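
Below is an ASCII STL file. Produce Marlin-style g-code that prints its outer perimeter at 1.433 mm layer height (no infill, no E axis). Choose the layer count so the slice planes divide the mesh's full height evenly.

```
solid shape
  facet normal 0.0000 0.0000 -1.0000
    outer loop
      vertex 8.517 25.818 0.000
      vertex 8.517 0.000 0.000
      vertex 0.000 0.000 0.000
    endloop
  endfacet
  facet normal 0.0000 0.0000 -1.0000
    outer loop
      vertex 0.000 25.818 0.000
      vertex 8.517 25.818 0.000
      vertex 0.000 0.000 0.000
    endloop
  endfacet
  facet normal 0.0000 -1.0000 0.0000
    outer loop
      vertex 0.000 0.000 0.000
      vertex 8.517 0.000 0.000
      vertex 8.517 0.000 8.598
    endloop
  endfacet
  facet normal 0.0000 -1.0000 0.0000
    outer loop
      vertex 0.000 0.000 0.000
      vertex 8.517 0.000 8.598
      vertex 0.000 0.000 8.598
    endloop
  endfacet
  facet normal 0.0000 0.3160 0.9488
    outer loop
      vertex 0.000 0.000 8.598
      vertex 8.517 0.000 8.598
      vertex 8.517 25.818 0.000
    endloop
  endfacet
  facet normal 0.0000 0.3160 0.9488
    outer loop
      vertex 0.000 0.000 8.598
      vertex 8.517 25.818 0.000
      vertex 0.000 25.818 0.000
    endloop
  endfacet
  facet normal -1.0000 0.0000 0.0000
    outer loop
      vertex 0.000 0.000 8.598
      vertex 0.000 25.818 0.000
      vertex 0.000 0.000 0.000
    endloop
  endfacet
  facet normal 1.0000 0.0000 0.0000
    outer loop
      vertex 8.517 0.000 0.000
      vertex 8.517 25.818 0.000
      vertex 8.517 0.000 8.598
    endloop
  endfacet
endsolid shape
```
; perimeter-only toolpath
G21 ; units = mm
G90 ; absolute positioning
G28 ; home
; layer 1
G0 Z1.433
G0 X0.000 Y0.000
G1 X8.517 Y0.000
G1 X8.517 Y21.515
G1 X0.000 Y21.515
G1 X0.000 Y0.000
; layer 2
G0 Z2.866
G0 X0.000 Y0.000
G1 X8.517 Y0.000
G1 X8.517 Y17.212
G1 X0.000 Y17.212
G1 X0.000 Y0.000
; layer 3
G0 Z4.299
G0 X0.000 Y0.000
G1 X8.517 Y0.000
G1 X8.517 Y12.909
G1 X0.000 Y12.909
G1 X0.000 Y0.000
; layer 4
G0 Z5.732
G0 X0.000 Y0.000
G1 X8.517 Y0.000
G1 X8.517 Y8.606
G1 X0.000 Y8.606
G1 X0.000 Y0.000
; layer 5
G0 Z7.165
G0 X0.000 Y0.000
G1 X8.517 Y0.000
G1 X8.517 Y4.303
G1 X0.000 Y4.303
G1 X0.000 Y0.000
M2 ; end

The solid is a wedge (ramp): 8.52 × 25.8 mm base, rising to 8.6 mm along the y=0 edge and sloping linearly to z=0 at y=25.8. Slicing at Δz = 1.433 mm — 6 equal slices spanning the solid's height, so layer i sits at z = i·h/6 — gives 5 non-empty perimeters. Each is a 4-segment closed polygon; G0 lifts to the layer z and rapids to the start vertex, then G1 traces the edges. The cross-section shrinks linearly with z (the slice at the apex is degenerate and omitted).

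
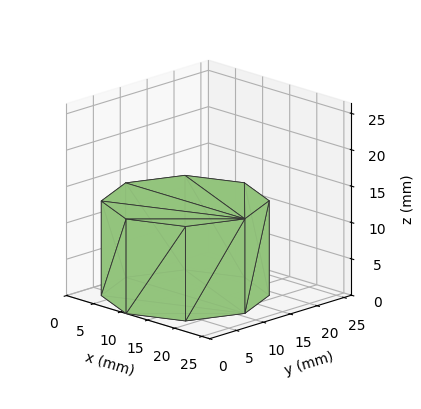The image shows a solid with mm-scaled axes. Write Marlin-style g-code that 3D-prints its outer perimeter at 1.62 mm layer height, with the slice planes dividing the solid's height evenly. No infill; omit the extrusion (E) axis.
Reading the render: the shape is a regular 8-sided prism (a cylinder approximated with 8 flat sides), circumscribed radius ≈ 11 mm, height ≈ 13 mm (dimensions read to the nearest mm from the axis ticks). For the g-code, the solid's height is divided into equal slices at the stated Δz and each level perimeter traced with G1 moves after a G0 lift.

; perimeter-only toolpath
G21 ; units = mm
G90 ; absolute positioning
G28 ; home
; layer 1
G0 Z1.62
G0 X22.00 Y11.00
G1 X18.78 Y18.78
G1 X11.00 Y22.00
G1 X3.22 Y18.78
G1 X0.00 Y11.00
G1 X3.22 Y3.22
G1 X11.00 Y0.00
G1 X18.78 Y3.22
G1 X22.00 Y11.00
; layer 2
G0 Z3.25
G0 X22.00 Y11.00
G1 X18.78 Y18.78
G1 X11.00 Y22.00
G1 X3.22 Y18.78
G1 X0.00 Y11.00
G1 X3.22 Y3.22
G1 X11.00 Y0.00
G1 X18.78 Y3.22
G1 X22.00 Y11.00
; layer 3
G0 Z4.88
G0 X22.00 Y11.00
G1 X18.78 Y18.78
G1 X11.00 Y22.00
G1 X3.22 Y18.78
G1 X0.00 Y11.00
G1 X3.22 Y3.22
G1 X11.00 Y0.00
G1 X18.78 Y3.22
G1 X22.00 Y11.00
; layer 4
G0 Z6.50
G0 X22.00 Y11.00
G1 X18.78 Y18.78
G1 X11.00 Y22.00
G1 X3.22 Y18.78
G1 X0.00 Y11.00
G1 X3.22 Y3.22
G1 X11.00 Y0.00
G1 X18.78 Y3.22
G1 X22.00 Y11.00
; layer 5
G0 Z8.12
G0 X22.00 Y11.00
G1 X18.78 Y18.78
G1 X11.00 Y22.00
G1 X3.22 Y18.78
G1 X0.00 Y11.00
G1 X3.22 Y3.22
G1 X11.00 Y0.00
G1 X18.78 Y3.22
G1 X22.00 Y11.00
; layer 6
G0 Z9.75
G0 X22.00 Y11.00
G1 X18.78 Y18.78
G1 X11.00 Y22.00
G1 X3.22 Y18.78
G1 X0.00 Y11.00
G1 X3.22 Y3.22
G1 X11.00 Y0.00
G1 X18.78 Y3.22
G1 X22.00 Y11.00
; layer 7
G0 Z11.38
G0 X22.00 Y11.00
G1 X18.78 Y18.78
G1 X11.00 Y22.00
G1 X3.22 Y18.78
G1 X0.00 Y11.00
G1 X3.22 Y3.22
G1 X11.00 Y0.00
G1 X18.78 Y3.22
G1 X22.00 Y11.00
; layer 8
G0 Z13.00
G0 X22.00 Y11.00
G1 X18.78 Y18.78
G1 X11.00 Y22.00
G1 X3.22 Y18.78
G1 X0.00 Y11.00
G1 X3.22 Y3.22
G1 X11.00 Y0.00
G1 X18.78 Y3.22
G1 X22.00 Y11.00
M2 ; end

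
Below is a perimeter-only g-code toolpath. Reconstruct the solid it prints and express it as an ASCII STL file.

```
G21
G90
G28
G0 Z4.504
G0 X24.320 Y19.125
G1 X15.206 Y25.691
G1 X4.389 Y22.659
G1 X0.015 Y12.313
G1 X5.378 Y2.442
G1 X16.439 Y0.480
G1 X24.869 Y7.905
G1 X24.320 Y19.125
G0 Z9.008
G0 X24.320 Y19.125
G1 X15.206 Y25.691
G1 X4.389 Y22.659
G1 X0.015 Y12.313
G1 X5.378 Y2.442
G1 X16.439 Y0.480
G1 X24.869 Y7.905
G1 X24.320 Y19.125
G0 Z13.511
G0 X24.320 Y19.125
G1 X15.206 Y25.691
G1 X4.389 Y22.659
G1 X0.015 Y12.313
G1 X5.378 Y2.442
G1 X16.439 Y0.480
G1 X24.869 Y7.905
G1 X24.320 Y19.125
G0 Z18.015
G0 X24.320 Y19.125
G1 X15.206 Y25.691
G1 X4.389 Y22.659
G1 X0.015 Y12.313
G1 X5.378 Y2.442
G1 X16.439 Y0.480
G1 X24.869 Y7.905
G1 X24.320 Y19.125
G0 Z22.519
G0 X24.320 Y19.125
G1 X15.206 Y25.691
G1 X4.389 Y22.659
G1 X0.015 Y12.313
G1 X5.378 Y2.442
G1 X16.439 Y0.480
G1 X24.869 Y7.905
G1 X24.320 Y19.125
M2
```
solid part
  facet normal 0.0000 0.0000 -1.0000
    outer loop
      vertex 4.389 22.659 0.000
      vertex 15.206 25.691 0.000
      vertex 24.320 19.125 0.000
    endloop
  endfacet
  facet normal 0.0000 0.0000 -1.0000
    outer loop
      vertex 0.015 12.313 0.000
      vertex 4.389 22.659 0.000
      vertex 24.320 19.125 0.000
    endloop
  endfacet
  facet normal 0.0000 0.0000 -1.0000
    outer loop
      vertex 5.378 2.442 0.000
      vertex 0.015 12.313 0.000
      vertex 24.320 19.125 0.000
    endloop
  endfacet
  facet normal 0.0000 0.0000 -1.0000
    outer loop
      vertex 16.439 0.480 0.000
      vertex 5.378 2.442 0.000
      vertex 24.320 19.125 0.000
    endloop
  endfacet
  facet normal 0.0000 0.0000 -1.0000
    outer loop
      vertex 24.869 7.905 0.000
      vertex 16.439 0.480 0.000
      vertex 24.320 19.125 0.000
    endloop
  endfacet
  facet normal 0.0000 0.0000 1.0000
    outer loop
      vertex 24.320 19.125 22.519
      vertex 15.206 25.691 22.519
      vertex 4.389 22.659 22.519
    endloop
  endfacet
  facet normal 0.0000 0.0000 1.0000
    outer loop
      vertex 24.320 19.125 22.519
      vertex 4.389 22.659 22.519
      vertex 0.015 12.313 22.519
    endloop
  endfacet
  facet normal 0.0000 0.0000 1.0000
    outer loop
      vertex 24.320 19.125 22.519
      vertex 0.015 12.313 22.519
      vertex 5.378 2.442 22.519
    endloop
  endfacet
  facet normal 0.0000 0.0000 1.0000
    outer loop
      vertex 24.320 19.125 22.519
      vertex 5.378 2.442 22.519
      vertex 16.439 0.480 22.519
    endloop
  endfacet
  facet normal 0.0000 0.0000 1.0000
    outer loop
      vertex 24.320 19.125 22.519
      vertex 16.439 0.480 22.519
      vertex 24.869 7.905 22.519
    endloop
  endfacet
  facet normal 0.5845 0.8114 0.0000
    outer loop
      vertex 24.320 19.125 0.000
      vertex 15.206 25.691 0.000
      vertex 15.206 25.691 22.519
    endloop
  endfacet
  facet normal 0.5845 0.8114 0.0000
    outer loop
      vertex 24.320 19.125 0.000
      vertex 15.206 25.691 22.519
      vertex 24.320 19.125 22.519
    endloop
  endfacet
  facet normal -0.2699 0.9629 0.0000
    outer loop
      vertex 15.206 25.691 0.000
      vertex 4.389 22.659 0.000
      vertex 4.389 22.659 22.519
    endloop
  endfacet
  facet normal -0.2699 0.9629 0.0000
    outer loop
      vertex 15.206 25.691 0.000
      vertex 4.389 22.659 22.519
      vertex 15.206 25.691 22.519
    endloop
  endfacet
  facet normal -0.9211 0.3894 0.0000
    outer loop
      vertex 4.389 22.659 0.000
      vertex 0.015 12.313 0.000
      vertex 0.015 12.313 22.519
    endloop
  endfacet
  facet normal -0.9211 0.3894 0.0000
    outer loop
      vertex 4.389 22.659 0.000
      vertex 0.015 12.313 22.519
      vertex 4.389 22.659 22.519
    endloop
  endfacet
  facet normal -0.8787 -0.4774 0.0000
    outer loop
      vertex 0.015 12.313 0.000
      vertex 5.378 2.442 0.000
      vertex 5.378 2.442 22.519
    endloop
  endfacet
  facet normal -0.8787 -0.4774 0.0000
    outer loop
      vertex 0.015 12.313 0.000
      vertex 5.378 2.442 22.519
      vertex 0.015 12.313 22.519
    endloop
  endfacet
  facet normal -0.1747 -0.9846 0.0000
    outer loop
      vertex 5.378 2.442 0.000
      vertex 16.439 0.480 0.000
      vertex 16.439 0.480 22.519
    endloop
  endfacet
  facet normal -0.1747 -0.9846 0.0000
    outer loop
      vertex 5.378 2.442 0.000
      vertex 16.439 0.480 22.519
      vertex 5.378 2.442 22.519
    endloop
  endfacet
  facet normal 0.6610 -0.7504 0.0000
    outer loop
      vertex 16.439 0.480 0.000
      vertex 24.869 7.905 0.000
      vertex 24.869 7.905 22.519
    endloop
  endfacet
  facet normal 0.6610 -0.7504 0.0000
    outer loop
      vertex 16.439 0.480 0.000
      vertex 24.869 7.905 22.519
      vertex 16.439 0.480 22.519
    endloop
  endfacet
  facet normal 0.9988 0.0489 0.0000
    outer loop
      vertex 24.869 7.905 0.000
      vertex 24.320 19.125 0.000
      vertex 24.320 19.125 22.519
    endloop
  endfacet
  facet normal 0.9988 0.0489 0.0000
    outer loop
      vertex 24.869 7.905 0.000
      vertex 24.320 19.125 22.519
      vertex 24.869 7.905 22.519
    endloop
  endfacet
endsolid part

The G0 Z moves step by Δz≈4.504 mm. Every layer's G1 loop is the same polygon, so the solid is a straight extrusion of it from z=0 to z≈22.5. Closing with flat bottom and top caps and triangulating gives 24 facets — a regular 7-sided prism (a cylinder approximated with 7 flat sides), circumscribed radius ≈ 12.9 mm, height ≈ 22.5 mm.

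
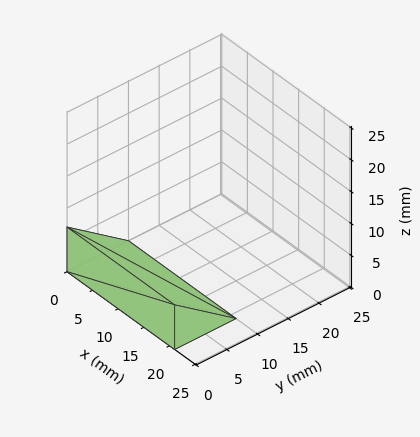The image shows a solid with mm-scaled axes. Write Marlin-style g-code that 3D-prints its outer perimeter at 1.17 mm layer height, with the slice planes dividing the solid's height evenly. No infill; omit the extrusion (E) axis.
Reading the render: the shape is a wedge (ramp): 21 × 10 mm base, rising to 7 mm along the y=0 edge and sloping linearly to z=0 at y=10 (dimensions read to the nearest mm from the axis ticks). For the g-code, the solid's height is divided into equal slices at the stated Δz and each level perimeter traced with G1 moves after a G0 lift.

; perimeter-only toolpath
G21 ; units = mm
G90 ; absolute positioning
G28 ; home
; layer 1
G0 Z1.17
G0 X0.00 Y0.00
G1 X21.00 Y0.00
G1 X21.00 Y8.33
G1 X0.00 Y8.33
G1 X0.00 Y0.00
; layer 2
G0 Z2.33
G0 X0.00 Y0.00
G1 X21.00 Y0.00
G1 X21.00 Y6.67
G1 X0.00 Y6.67
G1 X0.00 Y0.00
; layer 3
G0 Z3.50
G0 X0.00 Y0.00
G1 X21.00 Y0.00
G1 X21.00 Y5.00
G1 X0.00 Y5.00
G1 X0.00 Y0.00
; layer 4
G0 Z4.67
G0 X0.00 Y0.00
G1 X21.00 Y0.00
G1 X21.00 Y3.33
G1 X0.00 Y3.33
G1 X0.00 Y0.00
; layer 5
G0 Z5.83
G0 X0.00 Y0.00
G1 X21.00 Y0.00
G1 X21.00 Y1.67
G1 X0.00 Y1.67
G1 X0.00 Y0.00
M2 ; end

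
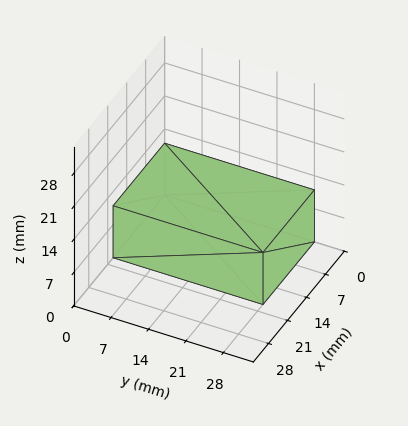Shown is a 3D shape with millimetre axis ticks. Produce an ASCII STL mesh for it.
Reading the render: the shape is a rectangular box, roughly 19 × 28 mm footprint and 11 mm tall (dimensions read to the nearest mm from the axis ticks). For the STL, each face is triangulated and given an outward normal.

solid part
  facet normal 0.0000 0.0000 -1.0000
    outer loop
      vertex 19.00 28.00 0.00
      vertex 19.00 0.00 0.00
      vertex 0.00 0.00 0.00
    endloop
  endfacet
  facet normal 0.0000 0.0000 -1.0000
    outer loop
      vertex 0.00 28.00 0.00
      vertex 19.00 28.00 0.00
      vertex 0.00 0.00 0.00
    endloop
  endfacet
  facet normal 0.0000 0.0000 1.0000
    outer loop
      vertex 0.00 0.00 11.00
      vertex 19.00 0.00 11.00
      vertex 19.00 28.00 11.00
    endloop
  endfacet
  facet normal 0.0000 0.0000 1.0000
    outer loop
      vertex 0.00 0.00 11.00
      vertex 19.00 28.00 11.00
      vertex 0.00 28.00 11.00
    endloop
  endfacet
  facet normal 0.0000 -1.0000 0.0000
    outer loop
      vertex 0.00 0.00 0.00
      vertex 19.00 0.00 0.00
      vertex 19.00 0.00 11.00
    endloop
  endfacet
  facet normal 0.0000 -1.0000 0.0000
    outer loop
      vertex 0.00 0.00 0.00
      vertex 19.00 0.00 11.00
      vertex 0.00 0.00 11.00
    endloop
  endfacet
  facet normal 0.0000 1.0000 0.0000
    outer loop
      vertex 19.00 28.00 11.00
      vertex 19.00 28.00 0.00
      vertex 0.00 28.00 0.00
    endloop
  endfacet
  facet normal 0.0000 1.0000 0.0000
    outer loop
      vertex 0.00 28.00 11.00
      vertex 19.00 28.00 11.00
      vertex 0.00 28.00 0.00
    endloop
  endfacet
  facet normal -1.0000 0.0000 0.0000
    outer loop
      vertex 0.00 28.00 11.00
      vertex 0.00 28.00 0.00
      vertex 0.00 0.00 0.00
    endloop
  endfacet
  facet normal -1.0000 0.0000 0.0000
    outer loop
      vertex 0.00 0.00 11.00
      vertex 0.00 28.00 11.00
      vertex 0.00 0.00 0.00
    endloop
  endfacet
  facet normal 1.0000 0.0000 0.0000
    outer loop
      vertex 19.00 0.00 0.00
      vertex 19.00 28.00 0.00
      vertex 19.00 28.00 11.00
    endloop
  endfacet
  facet normal 1.0000 0.0000 0.0000
    outer loop
      vertex 19.00 0.00 0.00
      vertex 19.00 28.00 11.00
      vertex 19.00 0.00 11.00
    endloop
  endfacet
endsolid part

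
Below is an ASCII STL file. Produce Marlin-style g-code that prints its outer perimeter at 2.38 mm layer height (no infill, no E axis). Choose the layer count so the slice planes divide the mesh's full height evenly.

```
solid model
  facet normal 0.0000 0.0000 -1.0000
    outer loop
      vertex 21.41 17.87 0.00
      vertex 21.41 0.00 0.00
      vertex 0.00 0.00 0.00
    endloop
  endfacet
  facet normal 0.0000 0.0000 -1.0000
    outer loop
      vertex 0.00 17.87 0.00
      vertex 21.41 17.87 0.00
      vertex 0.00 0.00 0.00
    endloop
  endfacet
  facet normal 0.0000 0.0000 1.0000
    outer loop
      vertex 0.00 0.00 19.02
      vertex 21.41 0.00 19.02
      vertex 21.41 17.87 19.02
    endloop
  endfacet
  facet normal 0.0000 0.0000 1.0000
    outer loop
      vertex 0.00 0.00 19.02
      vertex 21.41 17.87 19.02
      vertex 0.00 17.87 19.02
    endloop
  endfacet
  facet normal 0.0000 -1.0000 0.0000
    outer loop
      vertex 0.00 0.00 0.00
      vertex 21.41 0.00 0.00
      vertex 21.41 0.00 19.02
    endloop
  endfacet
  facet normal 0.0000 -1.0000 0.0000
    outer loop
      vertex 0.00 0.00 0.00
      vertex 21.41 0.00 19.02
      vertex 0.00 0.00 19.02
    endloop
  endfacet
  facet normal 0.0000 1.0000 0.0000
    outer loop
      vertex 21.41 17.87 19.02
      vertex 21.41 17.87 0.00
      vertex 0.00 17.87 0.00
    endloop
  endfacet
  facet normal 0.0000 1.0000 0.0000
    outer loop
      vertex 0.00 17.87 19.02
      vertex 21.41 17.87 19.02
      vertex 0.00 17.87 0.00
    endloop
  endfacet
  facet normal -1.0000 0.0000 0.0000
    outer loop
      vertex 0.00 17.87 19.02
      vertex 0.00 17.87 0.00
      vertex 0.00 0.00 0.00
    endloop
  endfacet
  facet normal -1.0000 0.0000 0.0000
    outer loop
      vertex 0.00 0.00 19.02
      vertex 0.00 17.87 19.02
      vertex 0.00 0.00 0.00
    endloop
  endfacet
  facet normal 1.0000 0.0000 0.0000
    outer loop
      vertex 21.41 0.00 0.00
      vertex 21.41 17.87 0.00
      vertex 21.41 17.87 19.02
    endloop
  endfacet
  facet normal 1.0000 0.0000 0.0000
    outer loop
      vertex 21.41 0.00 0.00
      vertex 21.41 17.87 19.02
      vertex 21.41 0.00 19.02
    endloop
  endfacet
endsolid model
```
; perimeter-only toolpath
G21 ; units = mm
G90 ; absolute positioning
G28 ; home
; layer 1
G0 Z2.38
G0 X0.00 Y0.00
G1 X21.41 Y0.00
G1 X21.41 Y17.87
G1 X0.00 Y17.87
G1 X0.00 Y0.00
; layer 2
G0 Z4.75
G0 X0.00 Y0.00
G1 X21.41 Y0.00
G1 X21.41 Y17.87
G1 X0.00 Y17.87
G1 X0.00 Y0.00
; layer 3
G0 Z7.13
G0 X0.00 Y0.00
G1 X21.41 Y0.00
G1 X21.41 Y17.87
G1 X0.00 Y17.87
G1 X0.00 Y0.00
; layer 4
G0 Z9.51
G0 X0.00 Y0.00
G1 X21.41 Y0.00
G1 X21.41 Y17.87
G1 X0.00 Y17.87
G1 X0.00 Y0.00
; layer 5
G0 Z11.89
G0 X0.00 Y0.00
G1 X21.41 Y0.00
G1 X21.41 Y17.87
G1 X0.00 Y17.87
G1 X0.00 Y0.00
; layer 6
G0 Z14.27
G0 X0.00 Y0.00
G1 X21.41 Y0.00
G1 X21.41 Y17.87
G1 X0.00 Y17.87
G1 X0.00 Y0.00
; layer 7
G0 Z16.64
G0 X0.00 Y0.00
G1 X21.41 Y0.00
G1 X21.41 Y17.87
G1 X0.00 Y17.87
G1 X0.00 Y0.00
; layer 8
G0 Z19.02
G0 X0.00 Y0.00
G1 X21.41 Y0.00
G1 X21.41 Y17.87
G1 X0.00 Y17.87
G1 X0.00 Y0.00
M2 ; end

The solid is a rectangular box, roughly 21.4 × 17.9 mm footprint and 19 mm tall. Slicing at Δz = 2.38 mm — 8 equal slices spanning the solid's height, so layer i sits at z = i·h/8 — gives 8 non-empty perimeters. Each is a 4-segment closed polygon; G0 lifts to the layer z and rapids to the start vertex, then G1 traces the edges.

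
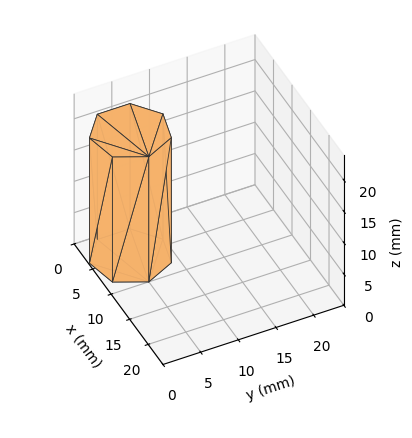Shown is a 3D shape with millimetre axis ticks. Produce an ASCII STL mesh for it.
Reading the render: the shape is a regular 7-sided prism (a cylinder approximated with 7 flat sides), circumscribed radius ≈ 5 mm, height ≈ 20 mm (dimensions read to the nearest mm from the axis ticks). For the STL, each face is triangulated and given an outward normal.

solid part
  facet normal 0.0000 0.0000 -1.0000
    outer loop
      vertex 3.887 9.875 0.000
      vertex 8.117 8.909 0.000
      vertex 10.000 5.000 0.000
    endloop
  endfacet
  facet normal 0.0000 0.0000 -1.0000
    outer loop
      vertex 0.495 7.169 0.000
      vertex 3.887 9.875 0.000
      vertex 10.000 5.000 0.000
    endloop
  endfacet
  facet normal 0.0000 0.0000 -1.0000
    outer loop
      vertex 0.495 2.831 0.000
      vertex 0.495 7.169 0.000
      vertex 10.000 5.000 0.000
    endloop
  endfacet
  facet normal 0.0000 0.0000 -1.0000
    outer loop
      vertex 3.887 0.125 0.000
      vertex 0.495 2.831 0.000
      vertex 10.000 5.000 0.000
    endloop
  endfacet
  facet normal 0.0000 0.0000 -1.0000
    outer loop
      vertex 8.117 1.091 0.000
      vertex 3.887 0.125 0.000
      vertex 10.000 5.000 0.000
    endloop
  endfacet
  facet normal 0.0000 0.0000 1.0000
    outer loop
      vertex 10.000 5.000 20.000
      vertex 8.117 8.909 20.000
      vertex 3.887 9.875 20.000
    endloop
  endfacet
  facet normal 0.0000 0.0000 1.0000
    outer loop
      vertex 10.000 5.000 20.000
      vertex 3.887 9.875 20.000
      vertex 0.495 7.169 20.000
    endloop
  endfacet
  facet normal 0.0000 0.0000 1.0000
    outer loop
      vertex 10.000 5.000 20.000
      vertex 0.495 7.169 20.000
      vertex 0.495 2.831 20.000
    endloop
  endfacet
  facet normal 0.0000 0.0000 1.0000
    outer loop
      vertex 10.000 5.000 20.000
      vertex 0.495 2.831 20.000
      vertex 3.887 0.125 20.000
    endloop
  endfacet
  facet normal 0.0000 0.0000 1.0000
    outer loop
      vertex 10.000 5.000 20.000
      vertex 3.887 0.125 20.000
      vertex 8.117 1.091 20.000
    endloop
  endfacet
  facet normal 0.9009 0.4340 0.0000
    outer loop
      vertex 10.000 5.000 0.000
      vertex 8.117 8.909 0.000
      vertex 8.117 8.909 20.000
    endloop
  endfacet
  facet normal 0.9009 0.4340 0.0000
    outer loop
      vertex 10.000 5.000 0.000
      vertex 8.117 8.909 20.000
      vertex 10.000 5.000 20.000
    endloop
  endfacet
  facet normal 0.2226 0.9749 0.0000
    outer loop
      vertex 8.117 8.909 0.000
      vertex 3.887 9.875 0.000
      vertex 3.887 9.875 20.000
    endloop
  endfacet
  facet normal 0.2226 0.9749 0.0000
    outer loop
      vertex 8.117 8.909 0.000
      vertex 3.887 9.875 20.000
      vertex 8.117 8.909 20.000
    endloop
  endfacet
  facet normal -0.6236 0.7817 0.0000
    outer loop
      vertex 3.887 9.875 0.000
      vertex 0.495 7.169 0.000
      vertex 0.495 7.169 20.000
    endloop
  endfacet
  facet normal -0.6236 0.7817 0.0000
    outer loop
      vertex 3.887 9.875 0.000
      vertex 0.495 7.169 20.000
      vertex 3.887 9.875 20.000
    endloop
  endfacet
  facet normal -1.0000 0.0000 0.0000
    outer loop
      vertex 0.495 7.169 0.000
      vertex 0.495 2.831 0.000
      vertex 0.495 2.831 20.000
    endloop
  endfacet
  facet normal -1.0000 0.0000 0.0000
    outer loop
      vertex 0.495 7.169 0.000
      vertex 0.495 2.831 20.000
      vertex 0.495 7.169 20.000
    endloop
  endfacet
  facet normal -0.6236 -0.7817 0.0000
    outer loop
      vertex 0.495 2.831 0.000
      vertex 3.887 0.125 0.000
      vertex 3.887 0.125 20.000
    endloop
  endfacet
  facet normal -0.6236 -0.7817 0.0000
    outer loop
      vertex 0.495 2.831 0.000
      vertex 3.887 0.125 20.000
      vertex 0.495 2.831 20.000
    endloop
  endfacet
  facet normal 0.2226 -0.9749 0.0000
    outer loop
      vertex 3.887 0.125 0.000
      vertex 8.117 1.091 0.000
      vertex 8.117 1.091 20.000
    endloop
  endfacet
  facet normal 0.2226 -0.9749 0.0000
    outer loop
      vertex 3.887 0.125 0.000
      vertex 8.117 1.091 20.000
      vertex 3.887 0.125 20.000
    endloop
  endfacet
  facet normal 0.9009 -0.4340 0.0000
    outer loop
      vertex 8.117 1.091 0.000
      vertex 10.000 5.000 0.000
      vertex 10.000 5.000 20.000
    endloop
  endfacet
  facet normal 0.9009 -0.4340 0.0000
    outer loop
      vertex 8.117 1.091 0.000
      vertex 10.000 5.000 20.000
      vertex 8.117 1.091 20.000
    endloop
  endfacet
endsolid part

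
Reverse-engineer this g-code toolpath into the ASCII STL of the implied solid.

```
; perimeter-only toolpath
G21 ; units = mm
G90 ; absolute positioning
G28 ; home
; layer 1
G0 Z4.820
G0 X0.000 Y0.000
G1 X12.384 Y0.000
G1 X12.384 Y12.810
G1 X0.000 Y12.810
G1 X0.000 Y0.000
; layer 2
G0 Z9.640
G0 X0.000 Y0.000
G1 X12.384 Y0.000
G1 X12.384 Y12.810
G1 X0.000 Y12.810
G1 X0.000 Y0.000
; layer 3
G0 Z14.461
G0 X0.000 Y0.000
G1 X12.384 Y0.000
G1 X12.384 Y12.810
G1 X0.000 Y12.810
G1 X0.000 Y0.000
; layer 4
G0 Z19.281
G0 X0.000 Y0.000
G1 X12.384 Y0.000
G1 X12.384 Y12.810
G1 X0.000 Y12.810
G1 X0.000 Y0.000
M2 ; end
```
solid part
  facet normal 0.0000 0.0000 -1.0000
    outer loop
      vertex 12.384 12.810 0.000
      vertex 12.384 0.000 0.000
      vertex 0.000 0.000 0.000
    endloop
  endfacet
  facet normal 0.0000 0.0000 -1.0000
    outer loop
      vertex 0.000 12.810 0.000
      vertex 12.384 12.810 0.000
      vertex 0.000 0.000 0.000
    endloop
  endfacet
  facet normal 0.0000 0.0000 1.0000
    outer loop
      vertex 0.000 0.000 19.281
      vertex 12.384 0.000 19.281
      vertex 12.384 12.810 19.281
    endloop
  endfacet
  facet normal 0.0000 0.0000 1.0000
    outer loop
      vertex 0.000 0.000 19.281
      vertex 12.384 12.810 19.281
      vertex 0.000 12.810 19.281
    endloop
  endfacet
  facet normal 0.0000 -1.0000 0.0000
    outer loop
      vertex 0.000 0.000 0.000
      vertex 12.384 0.000 0.000
      vertex 12.384 0.000 19.281
    endloop
  endfacet
  facet normal 0.0000 -1.0000 0.0000
    outer loop
      vertex 0.000 0.000 0.000
      vertex 12.384 0.000 19.281
      vertex 0.000 0.000 19.281
    endloop
  endfacet
  facet normal 0.0000 1.0000 0.0000
    outer loop
      vertex 12.384 12.810 19.281
      vertex 12.384 12.810 0.000
      vertex 0.000 12.810 0.000
    endloop
  endfacet
  facet normal 0.0000 1.0000 0.0000
    outer loop
      vertex 0.000 12.810 19.281
      vertex 12.384 12.810 19.281
      vertex 0.000 12.810 0.000
    endloop
  endfacet
  facet normal -1.0000 0.0000 0.0000
    outer loop
      vertex 0.000 12.810 19.281
      vertex 0.000 12.810 0.000
      vertex 0.000 0.000 0.000
    endloop
  endfacet
  facet normal -1.0000 0.0000 0.0000
    outer loop
      vertex 0.000 0.000 19.281
      vertex 0.000 12.810 19.281
      vertex 0.000 0.000 0.000
    endloop
  endfacet
  facet normal 1.0000 0.0000 0.0000
    outer loop
      vertex 12.384 0.000 0.000
      vertex 12.384 12.810 0.000
      vertex 12.384 12.810 19.281
    endloop
  endfacet
  facet normal 1.0000 0.0000 0.0000
    outer loop
      vertex 12.384 0.000 0.000
      vertex 12.384 12.810 19.281
      vertex 12.384 0.000 19.281
    endloop
  endfacet
endsolid part

The G0 Z moves step by Δz≈4.820 mm. Every layer's G1 loop is the same polygon, so the solid is a straight extrusion of it from z=0 to z≈19.3. Closing with flat bottom and top caps and triangulating gives 12 facets — a rectangular box, roughly 12.4 × 12.8 mm footprint and 19.3 mm tall.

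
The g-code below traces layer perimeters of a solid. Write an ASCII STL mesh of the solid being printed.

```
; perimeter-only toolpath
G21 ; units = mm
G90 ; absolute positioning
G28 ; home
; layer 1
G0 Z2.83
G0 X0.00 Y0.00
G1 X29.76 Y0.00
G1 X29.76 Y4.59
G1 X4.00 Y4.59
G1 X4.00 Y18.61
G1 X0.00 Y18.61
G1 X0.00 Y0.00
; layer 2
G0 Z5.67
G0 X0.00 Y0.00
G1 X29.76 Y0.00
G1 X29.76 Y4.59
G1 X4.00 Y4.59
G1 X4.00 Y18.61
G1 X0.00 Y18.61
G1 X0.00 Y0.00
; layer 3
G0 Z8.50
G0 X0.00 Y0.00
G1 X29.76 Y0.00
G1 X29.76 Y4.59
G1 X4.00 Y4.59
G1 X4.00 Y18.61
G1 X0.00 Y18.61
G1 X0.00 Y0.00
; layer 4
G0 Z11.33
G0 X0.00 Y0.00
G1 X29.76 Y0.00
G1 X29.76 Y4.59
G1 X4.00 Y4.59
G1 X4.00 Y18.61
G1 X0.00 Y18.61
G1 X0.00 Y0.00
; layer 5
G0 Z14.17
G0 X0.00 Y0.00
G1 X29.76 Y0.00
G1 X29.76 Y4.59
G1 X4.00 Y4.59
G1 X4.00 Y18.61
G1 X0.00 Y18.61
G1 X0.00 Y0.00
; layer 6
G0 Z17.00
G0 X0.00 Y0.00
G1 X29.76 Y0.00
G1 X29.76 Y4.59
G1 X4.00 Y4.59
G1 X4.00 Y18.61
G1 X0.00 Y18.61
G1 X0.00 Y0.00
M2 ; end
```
solid part
  facet normal 0.0000 0.0000 -1.0000
    outer loop
      vertex 29.76 4.59 0.00
      vertex 29.76 0.00 0.00
      vertex 0.00 0.00 0.00
    endloop
  endfacet
  facet normal 0.0000 0.0000 -1.0000
    outer loop
      vertex 4.00 4.59 0.00
      vertex 29.76 4.59 0.00
      vertex 0.00 0.00 0.00
    endloop
  endfacet
  facet normal 0.0000 0.0000 -1.0000
    outer loop
      vertex 4.00 18.61 0.00
      vertex 4.00 4.59 0.00
      vertex 0.00 0.00 0.00
    endloop
  endfacet
  facet normal 0.0000 0.0000 -1.0000
    outer loop
      vertex 0.00 18.61 0.00
      vertex 4.00 18.61 0.00
      vertex 0.00 0.00 0.00
    endloop
  endfacet
  facet normal 0.0000 0.0000 1.0000
    outer loop
      vertex 0.00 0.00 17.00
      vertex 29.76 0.00 17.00
      vertex 29.76 4.59 17.00
    endloop
  endfacet
  facet normal 0.0000 0.0000 1.0000
    outer loop
      vertex 0.00 0.00 17.00
      vertex 29.76 4.59 17.00
      vertex 4.00 4.59 17.00
    endloop
  endfacet
  facet normal 0.0000 0.0000 1.0000
    outer loop
      vertex 0.00 0.00 17.00
      vertex 4.00 4.59 17.00
      vertex 4.00 18.61 17.00
    endloop
  endfacet
  facet normal 0.0000 0.0000 1.0000
    outer loop
      vertex 0.00 0.00 17.00
      vertex 4.00 18.61 17.00
      vertex 0.00 18.61 17.00
    endloop
  endfacet
  facet normal 0.0000 -1.0000 0.0000
    outer loop
      vertex 0.00 0.00 0.00
      vertex 29.76 0.00 0.00
      vertex 29.76 0.00 17.00
    endloop
  endfacet
  facet normal 0.0000 -1.0000 0.0000
    outer loop
      vertex 0.00 0.00 0.00
      vertex 29.76 0.00 17.00
      vertex 0.00 0.00 17.00
    endloop
  endfacet
  facet normal 1.0000 0.0000 0.0000
    outer loop
      vertex 29.76 0.00 0.00
      vertex 29.76 4.59 0.00
      vertex 29.76 4.59 17.00
    endloop
  endfacet
  facet normal 1.0000 0.0000 0.0000
    outer loop
      vertex 29.76 0.00 0.00
      vertex 29.76 4.59 17.00
      vertex 29.76 0.00 17.00
    endloop
  endfacet
  facet normal 0.0000 1.0000 0.0000
    outer loop
      vertex 29.76 4.59 0.00
      vertex 4.00 4.59 0.00
      vertex 4.00 4.59 17.00
    endloop
  endfacet
  facet normal 0.0000 1.0000 0.0000
    outer loop
      vertex 29.76 4.59 0.00
      vertex 4.00 4.59 17.00
      vertex 29.76 4.59 17.00
    endloop
  endfacet
  facet normal 1.0000 0.0000 0.0000
    outer loop
      vertex 4.00 4.59 0.00
      vertex 4.00 18.61 0.00
      vertex 4.00 18.61 17.00
    endloop
  endfacet
  facet normal 1.0000 0.0000 0.0000
    outer loop
      vertex 4.00 4.59 0.00
      vertex 4.00 18.61 17.00
      vertex 4.00 4.59 17.00
    endloop
  endfacet
  facet normal 0.0000 1.0000 0.0000
    outer loop
      vertex 4.00 18.61 0.00
      vertex 0.00 18.61 0.00
      vertex 0.00 18.61 17.00
    endloop
  endfacet
  facet normal 0.0000 1.0000 0.0000
    outer loop
      vertex 4.00 18.61 0.00
      vertex 0.00 18.61 17.00
      vertex 4.00 18.61 17.00
    endloop
  endfacet
  facet normal -1.0000 0.0000 0.0000
    outer loop
      vertex 0.00 18.61 0.00
      vertex 0.00 0.00 0.00
      vertex 0.00 0.00 17.00
    endloop
  endfacet
  facet normal -1.0000 0.0000 0.0000
    outer loop
      vertex 0.00 18.61 0.00
      vertex 0.00 0.00 17.00
      vertex 0.00 18.61 17.00
    endloop
  endfacet
endsolid part

The G0 Z moves step by Δz≈2.83 mm. Every layer's G1 loop is the same polygon, so the solid is a straight extrusion of it from z=0 to z≈17. Closing with flat bottom and top caps and triangulating gives 20 facets — an L-shaped prism: outer 29.8 × 18.6 mm, arm thicknesses ≈ 4.59 mm (horizontal) and 4 mm (vertical), extruded 17 mm in z.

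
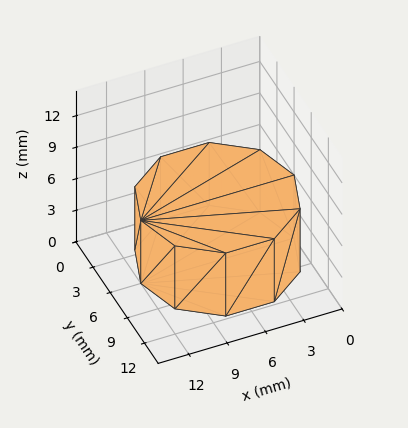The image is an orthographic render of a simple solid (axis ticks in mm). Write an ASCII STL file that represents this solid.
Reading the render: the shape is a regular 10-sided prism (a cylinder approximated with 10 flat sides), circumscribed radius ≈ 6 mm, height ≈ 6 mm (dimensions read to the nearest mm from the axis ticks). For the STL, each face is triangulated and given an outward normal.

solid part
  facet normal 0.0000 0.0000 -1.0000
    outer loop
      vertex 7.9 11.7 0.0
      vertex 10.9 9.5 0.0
      vertex 12.0 6.0 0.0
    endloop
  endfacet
  facet normal 0.0000 0.0000 -1.0000
    outer loop
      vertex 4.1 11.7 0.0
      vertex 7.9 11.7 0.0
      vertex 12.0 6.0 0.0
    endloop
  endfacet
  facet normal 0.0000 0.0000 -1.0000
    outer loop
      vertex 1.1 9.5 0.0
      vertex 4.1 11.7 0.0
      vertex 12.0 6.0 0.0
    endloop
  endfacet
  facet normal 0.0000 0.0000 -1.0000
    outer loop
      vertex 0.0 6.0 0.0
      vertex 1.1 9.5 0.0
      vertex 12.0 6.0 0.0
    endloop
  endfacet
  facet normal 0.0000 0.0000 -1.0000
    outer loop
      vertex 1.1 2.5 0.0
      vertex 0.0 6.0 0.0
      vertex 12.0 6.0 0.0
    endloop
  endfacet
  facet normal 0.0000 0.0000 -1.0000
    outer loop
      vertex 4.1 0.3 0.0
      vertex 1.1 2.5 0.0
      vertex 12.0 6.0 0.0
    endloop
  endfacet
  facet normal 0.0000 0.0000 -1.0000
    outer loop
      vertex 7.9 0.3 0.0
      vertex 4.1 0.3 0.0
      vertex 12.0 6.0 0.0
    endloop
  endfacet
  facet normal 0.0000 0.0000 -1.0000
    outer loop
      vertex 10.9 2.5 0.0
      vertex 7.9 0.3 0.0
      vertex 12.0 6.0 0.0
    endloop
  endfacet
  facet normal 0.0000 0.0000 1.0000
    outer loop
      vertex 12.0 6.0 6.0
      vertex 10.9 9.5 6.0
      vertex 7.9 11.7 6.0
    endloop
  endfacet
  facet normal 0.0000 0.0000 1.0000
    outer loop
      vertex 12.0 6.0 6.0
      vertex 7.9 11.7 6.0
      vertex 4.1 11.7 6.0
    endloop
  endfacet
  facet normal 0.0000 0.0000 1.0000
    outer loop
      vertex 12.0 6.0 6.0
      vertex 4.1 11.7 6.0
      vertex 1.1 9.5 6.0
    endloop
  endfacet
  facet normal 0.0000 0.0000 1.0000
    outer loop
      vertex 12.0 6.0 6.0
      vertex 1.1 9.5 6.0
      vertex 0.0 6.0 6.0
    endloop
  endfacet
  facet normal 0.0000 0.0000 1.0000
    outer loop
      vertex 12.0 6.0 6.0
      vertex 0.0 6.0 6.0
      vertex 1.1 2.5 6.0
    endloop
  endfacet
  facet normal 0.0000 0.0000 1.0000
    outer loop
      vertex 12.0 6.0 6.0
      vertex 1.1 2.5 6.0
      vertex 4.1 0.3 6.0
    endloop
  endfacet
  facet normal 0.0000 0.0000 1.0000
    outer loop
      vertex 12.0 6.0 6.0
      vertex 4.1 0.3 6.0
      vertex 7.9 0.3 6.0
    endloop
  endfacet
  facet normal 0.0000 0.0000 1.0000
    outer loop
      vertex 12.0 6.0 6.0
      vertex 7.9 0.3 6.0
      vertex 10.9 2.5 6.0
    endloop
  endfacet
  facet normal 0.9540 0.2998 0.0000
    outer loop
      vertex 12.0 6.0 0.0
      vertex 10.9 9.5 0.0
      vertex 10.9 9.5 6.0
    endloop
  endfacet
  facet normal 0.9540 0.2998 0.0000
    outer loop
      vertex 12.0 6.0 0.0
      vertex 10.9 9.5 6.0
      vertex 12.0 6.0 6.0
    endloop
  endfacet
  facet normal 0.5914 0.8064 0.0000
    outer loop
      vertex 10.9 9.5 0.0
      vertex 7.9 11.7 0.0
      vertex 7.9 11.7 6.0
    endloop
  endfacet
  facet normal 0.5914 0.8064 0.0000
    outer loop
      vertex 10.9 9.5 0.0
      vertex 7.9 11.7 6.0
      vertex 10.9 9.5 6.0
    endloop
  endfacet
  facet normal 0.0000 1.0000 0.0000
    outer loop
      vertex 7.9 11.7 0.0
      vertex 4.1 11.7 0.0
      vertex 4.1 11.7 6.0
    endloop
  endfacet
  facet normal 0.0000 1.0000 0.0000
    outer loop
      vertex 7.9 11.7 0.0
      vertex 4.1 11.7 6.0
      vertex 7.9 11.7 6.0
    endloop
  endfacet
  facet normal -0.5914 0.8064 0.0000
    outer loop
      vertex 4.1 11.7 0.0
      vertex 1.1 9.5 0.0
      vertex 1.1 9.5 6.0
    endloop
  endfacet
  facet normal -0.5914 0.8064 0.0000
    outer loop
      vertex 4.1 11.7 0.0
      vertex 1.1 9.5 6.0
      vertex 4.1 11.7 6.0
    endloop
  endfacet
  facet normal -0.9540 0.2998 0.0000
    outer loop
      vertex 1.1 9.5 0.0
      vertex 0.0 6.0 0.0
      vertex 0.0 6.0 6.0
    endloop
  endfacet
  facet normal -0.9540 0.2998 0.0000
    outer loop
      vertex 1.1 9.5 0.0
      vertex 0.0 6.0 6.0
      vertex 1.1 9.5 6.0
    endloop
  endfacet
  facet normal -0.9540 -0.2998 0.0000
    outer loop
      vertex 0.0 6.0 0.0
      vertex 1.1 2.5 0.0
      vertex 1.1 2.5 6.0
    endloop
  endfacet
  facet normal -0.9540 -0.2998 0.0000
    outer loop
      vertex 0.0 6.0 0.0
      vertex 1.1 2.5 6.0
      vertex 0.0 6.0 6.0
    endloop
  endfacet
  facet normal -0.5914 -0.8064 0.0000
    outer loop
      vertex 1.1 2.5 0.0
      vertex 4.1 0.3 0.0
      vertex 4.1 0.3 6.0
    endloop
  endfacet
  facet normal -0.5914 -0.8064 0.0000
    outer loop
      vertex 1.1 2.5 0.0
      vertex 4.1 0.3 6.0
      vertex 1.1 2.5 6.0
    endloop
  endfacet
  facet normal 0.0000 -1.0000 0.0000
    outer loop
      vertex 4.1 0.3 0.0
      vertex 7.9 0.3 0.0
      vertex 7.9 0.3 6.0
    endloop
  endfacet
  facet normal 0.0000 -1.0000 0.0000
    outer loop
      vertex 4.1 0.3 0.0
      vertex 7.9 0.3 6.0
      vertex 4.1 0.3 6.0
    endloop
  endfacet
  facet normal 0.5914 -0.8064 0.0000
    outer loop
      vertex 7.9 0.3 0.0
      vertex 10.9 2.5 0.0
      vertex 10.9 2.5 6.0
    endloop
  endfacet
  facet normal 0.5914 -0.8064 0.0000
    outer loop
      vertex 7.9 0.3 0.0
      vertex 10.9 2.5 6.0
      vertex 7.9 0.3 6.0
    endloop
  endfacet
  facet normal 0.9540 -0.2998 0.0000
    outer loop
      vertex 10.9 2.5 0.0
      vertex 12.0 6.0 0.0
      vertex 12.0 6.0 6.0
    endloop
  endfacet
  facet normal 0.9540 -0.2998 0.0000
    outer loop
      vertex 10.9 2.5 0.0
      vertex 12.0 6.0 6.0
      vertex 10.9 2.5 6.0
    endloop
  endfacet
endsolid part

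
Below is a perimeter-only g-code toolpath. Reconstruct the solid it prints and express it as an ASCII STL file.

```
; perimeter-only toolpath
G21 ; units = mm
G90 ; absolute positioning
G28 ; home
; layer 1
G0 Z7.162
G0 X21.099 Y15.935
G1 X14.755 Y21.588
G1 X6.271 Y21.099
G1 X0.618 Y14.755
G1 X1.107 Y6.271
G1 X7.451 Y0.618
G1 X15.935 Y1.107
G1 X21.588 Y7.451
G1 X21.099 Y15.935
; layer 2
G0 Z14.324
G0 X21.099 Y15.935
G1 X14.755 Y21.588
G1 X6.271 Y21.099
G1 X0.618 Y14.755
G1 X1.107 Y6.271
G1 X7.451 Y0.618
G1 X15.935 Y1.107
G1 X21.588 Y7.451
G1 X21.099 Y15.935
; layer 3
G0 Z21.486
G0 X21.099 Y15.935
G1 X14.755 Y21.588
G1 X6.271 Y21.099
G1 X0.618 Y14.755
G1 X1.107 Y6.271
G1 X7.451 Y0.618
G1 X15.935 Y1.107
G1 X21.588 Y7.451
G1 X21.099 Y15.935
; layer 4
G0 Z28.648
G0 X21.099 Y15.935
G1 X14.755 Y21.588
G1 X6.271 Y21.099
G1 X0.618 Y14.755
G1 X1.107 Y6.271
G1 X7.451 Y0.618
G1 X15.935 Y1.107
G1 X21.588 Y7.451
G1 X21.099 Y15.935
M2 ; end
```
solid part
  facet normal 0.0000 0.0000 -1.0000
    outer loop
      vertex 6.271 21.099 0.000
      vertex 14.755 21.588 0.000
      vertex 21.099 15.935 0.000
    endloop
  endfacet
  facet normal 0.0000 0.0000 -1.0000
    outer loop
      vertex 0.618 14.755 0.000
      vertex 6.271 21.099 0.000
      vertex 21.099 15.935 0.000
    endloop
  endfacet
  facet normal 0.0000 0.0000 -1.0000
    outer loop
      vertex 1.107 6.271 0.000
      vertex 0.618 14.755 0.000
      vertex 21.099 15.935 0.000
    endloop
  endfacet
  facet normal 0.0000 0.0000 -1.0000
    outer loop
      vertex 7.451 0.618 0.000
      vertex 1.107 6.271 0.000
      vertex 21.099 15.935 0.000
    endloop
  endfacet
  facet normal 0.0000 0.0000 -1.0000
    outer loop
      vertex 15.935 1.107 0.000
      vertex 7.451 0.618 0.000
      vertex 21.099 15.935 0.000
    endloop
  endfacet
  facet normal 0.0000 0.0000 -1.0000
    outer loop
      vertex 21.588 7.451 0.000
      vertex 15.935 1.107 0.000
      vertex 21.099 15.935 0.000
    endloop
  endfacet
  facet normal 0.0000 0.0000 1.0000
    outer loop
      vertex 21.099 15.935 28.648
      vertex 14.755 21.588 28.648
      vertex 6.271 21.099 28.648
    endloop
  endfacet
  facet normal 0.0000 0.0000 1.0000
    outer loop
      vertex 21.099 15.935 28.648
      vertex 6.271 21.099 28.648
      vertex 0.618 14.755 28.648
    endloop
  endfacet
  facet normal 0.0000 0.0000 1.0000
    outer loop
      vertex 21.099 15.935 28.648
      vertex 0.618 14.755 28.648
      vertex 1.107 6.271 28.648
    endloop
  endfacet
  facet normal 0.0000 0.0000 1.0000
    outer loop
      vertex 21.099 15.935 28.648
      vertex 1.107 6.271 28.648
      vertex 7.451 0.618 28.648
    endloop
  endfacet
  facet normal 0.0000 0.0000 1.0000
    outer loop
      vertex 21.099 15.935 28.648
      vertex 7.451 0.618 28.648
      vertex 15.935 1.107 28.648
    endloop
  endfacet
  facet normal 0.0000 0.0000 1.0000
    outer loop
      vertex 21.099 15.935 28.648
      vertex 15.935 1.107 28.648
      vertex 21.588 7.451 28.648
    endloop
  endfacet
  facet normal 0.6653 0.7466 0.0000
    outer loop
      vertex 21.099 15.935 0.000
      vertex 14.755 21.588 0.000
      vertex 14.755 21.588 28.648
    endloop
  endfacet
  facet normal 0.6653 0.7466 0.0000
    outer loop
      vertex 21.099 15.935 0.000
      vertex 14.755 21.588 28.648
      vertex 21.099 15.935 28.648
    endloop
  endfacet
  facet normal -0.0575 0.9983 0.0000
    outer loop
      vertex 14.755 21.588 0.000
      vertex 6.271 21.099 0.000
      vertex 6.271 21.099 28.648
    endloop
  endfacet
  facet normal -0.0575 0.9983 0.0000
    outer loop
      vertex 14.755 21.588 0.000
      vertex 6.271 21.099 28.648
      vertex 14.755 21.588 28.648
    endloop
  endfacet
  facet normal -0.7466 0.6653 0.0000
    outer loop
      vertex 6.271 21.099 0.000
      vertex 0.618 14.755 0.000
      vertex 0.618 14.755 28.648
    endloop
  endfacet
  facet normal -0.7466 0.6653 0.0000
    outer loop
      vertex 6.271 21.099 0.000
      vertex 0.618 14.755 28.648
      vertex 6.271 21.099 28.648
    endloop
  endfacet
  facet normal -0.9983 -0.0575 0.0000
    outer loop
      vertex 0.618 14.755 0.000
      vertex 1.107 6.271 0.000
      vertex 1.107 6.271 28.648
    endloop
  endfacet
  facet normal -0.9983 -0.0575 0.0000
    outer loop
      vertex 0.618 14.755 0.000
      vertex 1.107 6.271 28.648
      vertex 0.618 14.755 28.648
    endloop
  endfacet
  facet normal -0.6653 -0.7466 0.0000
    outer loop
      vertex 1.107 6.271 0.000
      vertex 7.451 0.618 0.000
      vertex 7.451 0.618 28.648
    endloop
  endfacet
  facet normal -0.6653 -0.7466 0.0000
    outer loop
      vertex 1.107 6.271 0.000
      vertex 7.451 0.618 28.648
      vertex 1.107 6.271 28.648
    endloop
  endfacet
  facet normal 0.0575 -0.9983 0.0000
    outer loop
      vertex 7.451 0.618 0.000
      vertex 15.935 1.107 0.000
      vertex 15.935 1.107 28.648
    endloop
  endfacet
  facet normal 0.0575 -0.9983 0.0000
    outer loop
      vertex 7.451 0.618 0.000
      vertex 15.935 1.107 28.648
      vertex 7.451 0.618 28.648
    endloop
  endfacet
  facet normal 0.7466 -0.6653 0.0000
    outer loop
      vertex 15.935 1.107 0.000
      vertex 21.588 7.451 0.000
      vertex 21.588 7.451 28.648
    endloop
  endfacet
  facet normal 0.7466 -0.6653 0.0000
    outer loop
      vertex 15.935 1.107 0.000
      vertex 21.588 7.451 28.648
      vertex 15.935 1.107 28.648
    endloop
  endfacet
  facet normal 0.9983 0.0575 0.0000
    outer loop
      vertex 21.588 7.451 0.000
      vertex 21.099 15.935 0.000
      vertex 21.099 15.935 28.648
    endloop
  endfacet
  facet normal 0.9983 0.0575 0.0000
    outer loop
      vertex 21.588 7.451 0.000
      vertex 21.099 15.935 28.648
      vertex 21.588 7.451 28.648
    endloop
  endfacet
endsolid part

The G0 Z moves step by Δz≈7.162 mm. Every layer's G1 loop is the same polygon, so the solid is a straight extrusion of it from z=0 to z≈28.6. Closing with flat bottom and top caps and triangulating gives 28 facets — a regular 8-sided prism (a cylinder approximated with 8 flat sides), circumscribed radius ≈ 11.1 mm, height ≈ 28.6 mm.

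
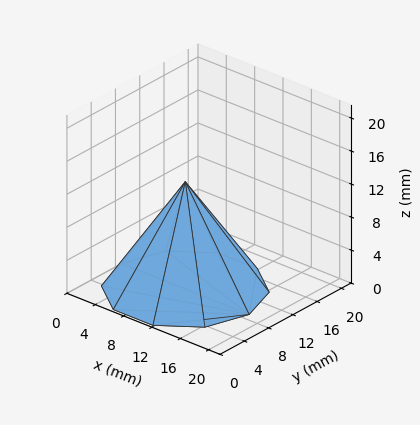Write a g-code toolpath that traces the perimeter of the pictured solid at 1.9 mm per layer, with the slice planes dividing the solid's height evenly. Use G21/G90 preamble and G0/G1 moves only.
Reading the render: the shape is a regular 10-sided pyramid, base circumscribed radius ≈ 9 mm, apex at z ≈ 13 mm (dimensions read to the nearest mm from the axis ticks). For the g-code, the solid's height is divided into equal slices at the stated Δz and each level perimeter traced with G1 moves after a G0 lift.

; perimeter-only toolpath
G21 ; units = mm
G90 ; absolute positioning
G28 ; home
; layer 1
G0 Z1.9
G0 X16.7 Y9.0
G1 X15.3 Y13.5
G1 X11.4 Y16.4
G1 X6.6 Y16.4
G1 X2.7 Y13.5
G1 X1.3 Y9.0
G1 X2.7 Y4.5
G1 X6.6 Y1.6
G1 X11.4 Y1.6
G1 X15.3 Y4.5
G1 X16.7 Y9.0
; layer 2
G0 Z3.7
G0 X15.4 Y9.0
G1 X14.2 Y12.8
G1 X11.0 Y15.1
G1 X7.0 Y15.1
G1 X3.8 Y12.8
G1 X2.6 Y9.0
G1 X3.8 Y5.2
G1 X7.0 Y2.9
G1 X11.0 Y2.9
G1 X14.2 Y5.2
G1 X15.4 Y9.0
; layer 3
G0 Z5.6
G0 X14.1 Y9.0
G1 X13.2 Y12.0
G1 X10.6 Y13.9
G1 X7.4 Y13.9
G1 X4.8 Y12.0
G1 X3.9 Y9.0
G1 X4.8 Y6.0
G1 X7.4 Y4.1
G1 X10.6 Y4.1
G1 X13.2 Y6.0
G1 X14.1 Y9.0
; layer 4
G0 Z7.4
G0 X12.9 Y9.0
G1 X12.1 Y11.3
G1 X10.2 Y12.7
G1 X7.8 Y12.7
G1 X5.9 Y11.3
G1 X5.1 Y9.0
G1 X5.9 Y6.7
G1 X7.8 Y5.3
G1 X10.2 Y5.3
G1 X12.1 Y6.7
G1 X12.9 Y9.0
; layer 5
G0 Z9.3
G0 X11.6 Y9.0
G1 X11.1 Y10.5
G1 X9.8 Y11.5
G1 X8.2 Y11.5
G1 X6.9 Y10.5
G1 X6.4 Y9.0
G1 X6.9 Y7.5
G1 X8.2 Y6.5
G1 X9.8 Y6.5
G1 X11.1 Y7.5
G1 X11.6 Y9.0
; layer 6
G0 Z11.1
G0 X10.3 Y9.0
G1 X10.0 Y9.8
G1 X9.4 Y10.2
G1 X8.6 Y10.2
G1 X8.0 Y9.8
G1 X7.7 Y9.0
G1 X8.0 Y8.2
G1 X8.6 Y7.8
G1 X9.4 Y7.8
G1 X10.0 Y8.2
G1 X10.3 Y9.0
M2 ; end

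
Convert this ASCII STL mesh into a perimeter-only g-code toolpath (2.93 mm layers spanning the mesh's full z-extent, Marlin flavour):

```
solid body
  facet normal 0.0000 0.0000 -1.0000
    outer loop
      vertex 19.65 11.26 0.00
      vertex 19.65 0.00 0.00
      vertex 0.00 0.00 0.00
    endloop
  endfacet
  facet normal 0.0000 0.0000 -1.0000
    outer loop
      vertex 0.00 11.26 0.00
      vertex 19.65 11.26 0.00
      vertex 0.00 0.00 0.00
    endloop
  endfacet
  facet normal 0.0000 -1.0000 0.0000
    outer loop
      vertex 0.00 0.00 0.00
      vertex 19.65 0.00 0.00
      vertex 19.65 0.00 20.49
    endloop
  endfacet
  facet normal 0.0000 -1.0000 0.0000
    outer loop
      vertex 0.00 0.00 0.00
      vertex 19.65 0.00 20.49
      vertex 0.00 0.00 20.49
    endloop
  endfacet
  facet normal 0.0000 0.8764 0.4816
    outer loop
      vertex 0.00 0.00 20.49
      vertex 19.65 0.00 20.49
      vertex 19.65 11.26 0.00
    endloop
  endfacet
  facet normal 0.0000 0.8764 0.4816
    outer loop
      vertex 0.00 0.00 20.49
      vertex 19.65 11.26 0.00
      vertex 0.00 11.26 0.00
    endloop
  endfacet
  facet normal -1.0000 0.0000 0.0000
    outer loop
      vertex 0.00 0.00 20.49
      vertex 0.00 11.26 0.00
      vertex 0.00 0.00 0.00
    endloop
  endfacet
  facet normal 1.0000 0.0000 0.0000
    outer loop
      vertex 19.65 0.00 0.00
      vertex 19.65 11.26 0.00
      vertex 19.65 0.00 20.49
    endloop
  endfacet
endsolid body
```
; perimeter-only toolpath
G21 ; units = mm
G90 ; absolute positioning
G28 ; home
; layer 1
G0 Z2.93
G0 X0.00 Y0.00
G1 X19.65 Y0.00
G1 X19.65 Y9.65
G1 X0.00 Y9.65
G1 X0.00 Y0.00
; layer 2
G0 Z5.85
G0 X0.00 Y0.00
G1 X19.65 Y0.00
G1 X19.65 Y8.04
G1 X0.00 Y8.04
G1 X0.00 Y0.00
; layer 3
G0 Z8.78
G0 X0.00 Y0.00
G1 X19.65 Y0.00
G1 X19.65 Y6.43
G1 X0.00 Y6.43
G1 X0.00 Y0.00
; layer 4
G0 Z11.71
G0 X0.00 Y0.00
G1 X19.65 Y0.00
G1 X19.65 Y4.83
G1 X0.00 Y4.83
G1 X0.00 Y0.00
; layer 5
G0 Z14.64
G0 X0.00 Y0.00
G1 X19.65 Y0.00
G1 X19.65 Y3.22
G1 X0.00 Y3.22
G1 X0.00 Y0.00
; layer 6
G0 Z17.56
G0 X0.00 Y0.00
G1 X19.65 Y0.00
G1 X19.65 Y1.61
G1 X0.00 Y1.61
G1 X0.00 Y0.00
M2 ; end

The solid is a wedge (ramp): 19.6 × 11.3 mm base, rising to 20.5 mm along the y=0 edge and sloping linearly to z=0 at y=11.3. Slicing at Δz = 2.93 mm — 7 equal slices spanning the solid's height, so layer i sits at z = i·h/7 — gives 6 non-empty perimeters. Each is a 4-segment closed polygon; G0 lifts to the layer z and rapids to the start vertex, then G1 traces the edges. The cross-section shrinks linearly with z (the slice at the apex is degenerate and omitted).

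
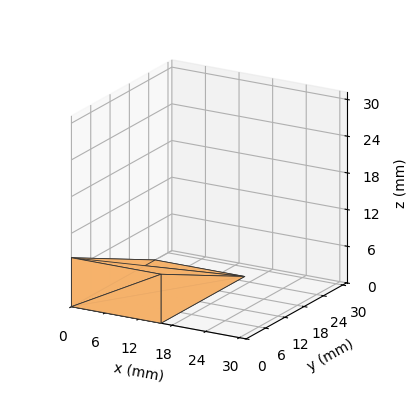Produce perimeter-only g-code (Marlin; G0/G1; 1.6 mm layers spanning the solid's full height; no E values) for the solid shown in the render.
Reading the render: the shape is a wedge (ramp): 16 × 26 mm base, rising to 8 mm along the y=0 edge and sloping linearly to z=0 at y=26 (dimensions read to the nearest mm from the axis ticks). For the g-code, the solid's height is divided into equal slices at the stated Δz and each level perimeter traced with G1 moves after a G0 lift.

; perimeter-only toolpath
G21 ; units = mm
G90 ; absolute positioning
G28 ; home
; layer 1
G0 Z1.6
G0 X0.0 Y0.0
G1 X16.0 Y0.0
G1 X16.0 Y20.8
G1 X0.0 Y20.8
G1 X0.0 Y0.0
; layer 2
G0 Z3.2
G0 X0.0 Y0.0
G1 X16.0 Y0.0
G1 X16.0 Y15.6
G1 X0.0 Y15.6
G1 X0.0 Y0.0
; layer 3
G0 Z4.8
G0 X0.0 Y0.0
G1 X16.0 Y0.0
G1 X16.0 Y10.4
G1 X0.0 Y10.4
G1 X0.0 Y0.0
; layer 4
G0 Z6.4
G0 X0.0 Y0.0
G1 X16.0 Y0.0
G1 X16.0 Y5.2
G1 X0.0 Y5.2
G1 X0.0 Y0.0
M2 ; end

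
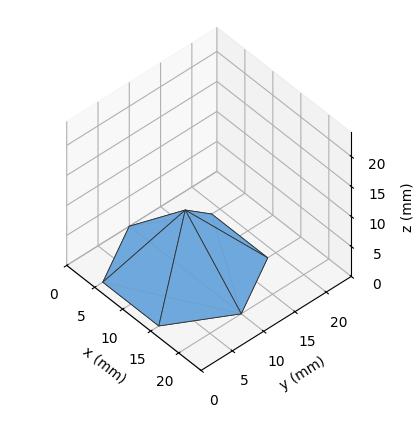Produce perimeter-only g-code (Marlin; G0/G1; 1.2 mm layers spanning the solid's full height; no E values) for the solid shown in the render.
Reading the render: the shape is a regular 6-sided pyramid, base circumscribed radius ≈ 10 mm, apex at z ≈ 10 mm (dimensions read to the nearest mm from the axis ticks). For the g-code, the solid's height is divided into equal slices at the stated Δz and each level perimeter traced with G1 moves after a G0 lift.

; perimeter-only toolpath
G21 ; units = mm
G90 ; absolute positioning
G28 ; home
; layer 1
G0 Z1.2
G0 X18.8 Y10.0
G1 X14.4 Y17.6
G1 X5.6 Y17.6
G1 X1.2 Y10.0
G1 X5.6 Y2.4
G1 X14.4 Y2.4
G1 X18.8 Y10.0
; layer 2
G0 Z2.5
G0 X17.5 Y10.0
G1 X13.8 Y16.5
G1 X6.2 Y16.5
G1 X2.5 Y10.0
G1 X6.2 Y3.5
G1 X13.8 Y3.5
G1 X17.5 Y10.0
; layer 3
G0 Z3.8
G0 X16.2 Y10.0
G1 X13.1 Y15.4
G1 X6.9 Y15.4
G1 X3.8 Y10.0
G1 X6.9 Y4.6
G1 X13.1 Y4.6
G1 X16.2 Y10.0
; layer 4
G0 Z5.0
G0 X15.0 Y10.0
G1 X12.5 Y14.3
G1 X7.5 Y14.3
G1 X5.0 Y10.0
G1 X7.5 Y5.7
G1 X12.5 Y5.7
G1 X15.0 Y10.0
; layer 5
G0 Z6.2
G0 X13.8 Y10.0
G1 X11.9 Y13.3
G1 X8.1 Y13.3
G1 X6.2 Y10.0
G1 X8.1 Y6.7
G1 X11.9 Y6.7
G1 X13.8 Y10.0
; layer 6
G0 Z7.5
G0 X12.5 Y10.0
G1 X11.2 Y12.2
G1 X8.8 Y12.2
G1 X7.5 Y10.0
G1 X8.8 Y7.8
G1 X11.2 Y7.8
G1 X12.5 Y10.0
; layer 7
G0 Z8.8
G0 X11.2 Y10.0
G1 X10.6 Y11.1
G1 X9.4 Y11.1
G1 X8.8 Y10.0
G1 X9.4 Y8.9
G1 X10.6 Y8.9
G1 X11.2 Y10.0
M2 ; end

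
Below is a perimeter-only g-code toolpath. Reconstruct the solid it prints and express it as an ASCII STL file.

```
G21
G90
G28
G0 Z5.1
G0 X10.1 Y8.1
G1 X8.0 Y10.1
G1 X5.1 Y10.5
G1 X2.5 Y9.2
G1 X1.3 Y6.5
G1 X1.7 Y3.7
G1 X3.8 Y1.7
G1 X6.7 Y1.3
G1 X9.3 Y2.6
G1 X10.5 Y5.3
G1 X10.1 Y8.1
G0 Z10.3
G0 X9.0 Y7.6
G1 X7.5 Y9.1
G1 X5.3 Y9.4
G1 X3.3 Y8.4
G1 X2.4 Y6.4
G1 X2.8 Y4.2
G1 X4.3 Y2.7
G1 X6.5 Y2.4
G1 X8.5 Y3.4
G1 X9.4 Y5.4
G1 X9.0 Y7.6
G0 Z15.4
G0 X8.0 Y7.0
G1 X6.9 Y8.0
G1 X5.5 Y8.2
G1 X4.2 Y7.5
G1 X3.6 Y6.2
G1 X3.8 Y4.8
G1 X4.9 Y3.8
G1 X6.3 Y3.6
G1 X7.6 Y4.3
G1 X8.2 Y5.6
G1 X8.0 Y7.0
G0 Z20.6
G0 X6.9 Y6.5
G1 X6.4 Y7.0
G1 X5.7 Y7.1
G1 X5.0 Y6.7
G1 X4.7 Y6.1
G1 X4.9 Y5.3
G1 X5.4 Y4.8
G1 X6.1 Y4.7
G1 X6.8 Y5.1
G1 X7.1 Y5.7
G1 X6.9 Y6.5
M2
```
solid part
  facet normal 0.0000 0.0000 -1.0000
    outer loop
      vertex 4.9 11.7 0.0
      vertex 8.5 11.2 0.0
      vertex 11.1 8.7 0.0
    endloop
  endfacet
  facet normal 0.0000 0.0000 -1.0000
    outer loop
      vertex 1.6 10.0 0.0
      vertex 4.9 11.7 0.0
      vertex 11.1 8.7 0.0
    endloop
  endfacet
  facet normal 0.0000 0.0000 -1.0000
    outer loop
      vertex 0.1 6.7 0.0
      vertex 1.6 10.0 0.0
      vertex 11.1 8.7 0.0
    endloop
  endfacet
  facet normal 0.0000 0.0000 -1.0000
    outer loop
      vertex 0.7 3.1 0.0
      vertex 0.1 6.7 0.0
      vertex 11.1 8.7 0.0
    endloop
  endfacet
  facet normal 0.0000 0.0000 -1.0000
    outer loop
      vertex 3.3 0.6 0.0
      vertex 0.7 3.1 0.0
      vertex 11.1 8.7 0.0
    endloop
  endfacet
  facet normal 0.0000 0.0000 -1.0000
    outer loop
      vertex 6.9 0.1 0.0
      vertex 3.3 0.6 0.0
      vertex 11.1 8.7 0.0
    endloop
  endfacet
  facet normal 0.0000 0.0000 -1.0000
    outer loop
      vertex 10.2 1.8 0.0
      vertex 6.9 0.1 0.0
      vertex 11.1 8.7 0.0
    endloop
  endfacet
  facet normal 0.0000 0.0000 -1.0000
    outer loop
      vertex 11.7 5.1 0.0
      vertex 10.2 1.8 0.0
      vertex 11.1 8.7 0.0
    endloop
  endfacet
  facet normal 0.6771 0.7042 0.2137
    outer loop
      vertex 11.1 8.7 0.0
      vertex 8.5 11.2 0.0
      vertex 5.9 5.9 25.7
    endloop
  endfacet
  facet normal 0.1344 0.9677 0.2132
    outer loop
      vertex 8.5 11.2 0.0
      vertex 4.9 11.7 0.0
      vertex 5.9 5.9 25.7
    endloop
  endfacet
  facet normal -0.4474 0.8685 0.2134
    outer loop
      vertex 4.9 11.7 0.0
      vertex 1.6 10.0 0.0
      vertex 5.9 5.9 25.7
    endloop
  endfacet
  facet normal -0.8894 0.4043 0.2133
    outer loop
      vertex 1.6 10.0 0.0
      vertex 0.1 6.7 0.0
      vertex 5.9 5.9 25.7
    endloop
  endfacet
  facet normal -0.9639 -0.1606 0.2125
    outer loop
      vertex 0.1 6.7 0.0
      vertex 0.7 3.1 0.0
      vertex 5.9 5.9 25.7
    endloop
  endfacet
  facet normal -0.6771 -0.7042 0.2137
    outer loop
      vertex 0.7 3.1 0.0
      vertex 3.3 0.6 0.0
      vertex 5.9 5.9 25.7
    endloop
  endfacet
  facet normal -0.1344 -0.9677 0.2132
    outer loop
      vertex 3.3 0.6 0.0
      vertex 6.9 0.1 0.0
      vertex 5.9 5.9 25.7
    endloop
  endfacet
  facet normal 0.4474 -0.8685 0.2134
    outer loop
      vertex 6.9 0.1 0.0
      vertex 10.2 1.8 0.0
      vertex 5.9 5.9 25.7
    endloop
  endfacet
  facet normal 0.8894 -0.4043 0.2133
    outer loop
      vertex 10.2 1.8 0.0
      vertex 11.7 5.1 0.0
      vertex 5.9 5.9 25.7
    endloop
  endfacet
  facet normal 0.9639 0.1606 0.2125
    outer loop
      vertex 11.7 5.1 0.0
      vertex 11.1 8.7 0.0
      vertex 5.9 5.9 25.7
    endloop
  endfacet
endsolid part

The G0 Z moves step by Δz≈5.1 mm. The G1 loops shrink linearly with z, so the solid tapers from its base footprint up to z≈25.7. Closing with a flat bottom cap and the tapered top and triangulating gives 18 facets — a regular 10-sided pyramid, base circumscribed radius ≈ 5.9 mm, apex at z ≈ 25.7 mm.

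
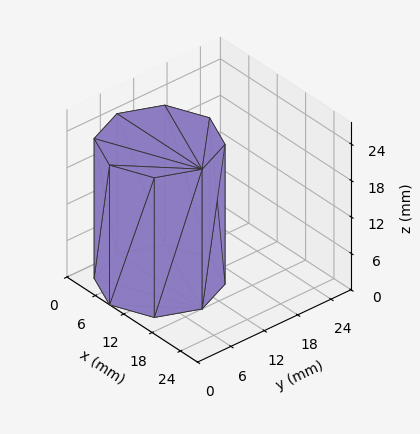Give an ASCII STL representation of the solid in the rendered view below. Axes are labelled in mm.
Reading the render: the shape is a regular 8-sided prism (a cylinder approximated with 8 flat sides), circumscribed radius ≈ 9 mm, height ≈ 23 mm (dimensions read to the nearest mm from the axis ticks). For the STL, each face is triangulated and given an outward normal.

solid part
  facet normal 0.0000 0.0000 -1.0000
    outer loop
      vertex 9.00 18.00 0.00
      vertex 15.36 15.36 0.00
      vertex 18.00 9.00 0.00
    endloop
  endfacet
  facet normal 0.0000 0.0000 -1.0000
    outer loop
      vertex 2.64 15.36 0.00
      vertex 9.00 18.00 0.00
      vertex 18.00 9.00 0.00
    endloop
  endfacet
  facet normal 0.0000 0.0000 -1.0000
    outer loop
      vertex 0.00 9.00 0.00
      vertex 2.64 15.36 0.00
      vertex 18.00 9.00 0.00
    endloop
  endfacet
  facet normal 0.0000 0.0000 -1.0000
    outer loop
      vertex 2.64 2.64 0.00
      vertex 0.00 9.00 0.00
      vertex 18.00 9.00 0.00
    endloop
  endfacet
  facet normal 0.0000 0.0000 -1.0000
    outer loop
      vertex 9.00 0.00 0.00
      vertex 2.64 2.64 0.00
      vertex 18.00 9.00 0.00
    endloop
  endfacet
  facet normal 0.0000 0.0000 -1.0000
    outer loop
      vertex 15.36 2.64 0.00
      vertex 9.00 0.00 0.00
      vertex 18.00 9.00 0.00
    endloop
  endfacet
  facet normal 0.0000 0.0000 1.0000
    outer loop
      vertex 18.00 9.00 23.00
      vertex 15.36 15.36 23.00
      vertex 9.00 18.00 23.00
    endloop
  endfacet
  facet normal 0.0000 0.0000 1.0000
    outer loop
      vertex 18.00 9.00 23.00
      vertex 9.00 18.00 23.00
      vertex 2.64 15.36 23.00
    endloop
  endfacet
  facet normal 0.0000 0.0000 1.0000
    outer loop
      vertex 18.00 9.00 23.00
      vertex 2.64 15.36 23.00
      vertex 0.00 9.00 23.00
    endloop
  endfacet
  facet normal 0.0000 0.0000 1.0000
    outer loop
      vertex 18.00 9.00 23.00
      vertex 0.00 9.00 23.00
      vertex 2.64 2.64 23.00
    endloop
  endfacet
  facet normal 0.0000 0.0000 1.0000
    outer loop
      vertex 18.00 9.00 23.00
      vertex 2.64 2.64 23.00
      vertex 9.00 0.00 23.00
    endloop
  endfacet
  facet normal 0.0000 0.0000 1.0000
    outer loop
      vertex 18.00 9.00 23.00
      vertex 9.00 0.00 23.00
      vertex 15.36 2.64 23.00
    endloop
  endfacet
  facet normal 0.9236 0.3834 0.0000
    outer loop
      vertex 18.00 9.00 0.00
      vertex 15.36 15.36 0.00
      vertex 15.36 15.36 23.00
    endloop
  endfacet
  facet normal 0.9236 0.3834 0.0000
    outer loop
      vertex 18.00 9.00 0.00
      vertex 15.36 15.36 23.00
      vertex 18.00 9.00 23.00
    endloop
  endfacet
  facet normal 0.3834 0.9236 0.0000
    outer loop
      vertex 15.36 15.36 0.00
      vertex 9.00 18.00 0.00
      vertex 9.00 18.00 23.00
    endloop
  endfacet
  facet normal 0.3834 0.9236 0.0000
    outer loop
      vertex 15.36 15.36 0.00
      vertex 9.00 18.00 23.00
      vertex 15.36 15.36 23.00
    endloop
  endfacet
  facet normal -0.3834 0.9236 0.0000
    outer loop
      vertex 9.00 18.00 0.00
      vertex 2.64 15.36 0.00
      vertex 2.64 15.36 23.00
    endloop
  endfacet
  facet normal -0.3834 0.9236 0.0000
    outer loop
      vertex 9.00 18.00 0.00
      vertex 2.64 15.36 23.00
      vertex 9.00 18.00 23.00
    endloop
  endfacet
  facet normal -0.9236 0.3834 0.0000
    outer loop
      vertex 2.64 15.36 0.00
      vertex 0.00 9.00 0.00
      vertex 0.00 9.00 23.00
    endloop
  endfacet
  facet normal -0.9236 0.3834 0.0000
    outer loop
      vertex 2.64 15.36 0.00
      vertex 0.00 9.00 23.00
      vertex 2.64 15.36 23.00
    endloop
  endfacet
  facet normal -0.9236 -0.3834 0.0000
    outer loop
      vertex 0.00 9.00 0.00
      vertex 2.64 2.64 0.00
      vertex 2.64 2.64 23.00
    endloop
  endfacet
  facet normal -0.9236 -0.3834 0.0000
    outer loop
      vertex 0.00 9.00 0.00
      vertex 2.64 2.64 23.00
      vertex 0.00 9.00 23.00
    endloop
  endfacet
  facet normal -0.3834 -0.9236 0.0000
    outer loop
      vertex 2.64 2.64 0.00
      vertex 9.00 0.00 0.00
      vertex 9.00 0.00 23.00
    endloop
  endfacet
  facet normal -0.3834 -0.9236 0.0000
    outer loop
      vertex 2.64 2.64 0.00
      vertex 9.00 0.00 23.00
      vertex 2.64 2.64 23.00
    endloop
  endfacet
  facet normal 0.3834 -0.9236 0.0000
    outer loop
      vertex 9.00 0.00 0.00
      vertex 15.36 2.64 0.00
      vertex 15.36 2.64 23.00
    endloop
  endfacet
  facet normal 0.3834 -0.9236 0.0000
    outer loop
      vertex 9.00 0.00 0.00
      vertex 15.36 2.64 23.00
      vertex 9.00 0.00 23.00
    endloop
  endfacet
  facet normal 0.9236 -0.3834 0.0000
    outer loop
      vertex 15.36 2.64 0.00
      vertex 18.00 9.00 0.00
      vertex 18.00 9.00 23.00
    endloop
  endfacet
  facet normal 0.9236 -0.3834 0.0000
    outer loop
      vertex 15.36 2.64 0.00
      vertex 18.00 9.00 23.00
      vertex 15.36 2.64 23.00
    endloop
  endfacet
endsolid part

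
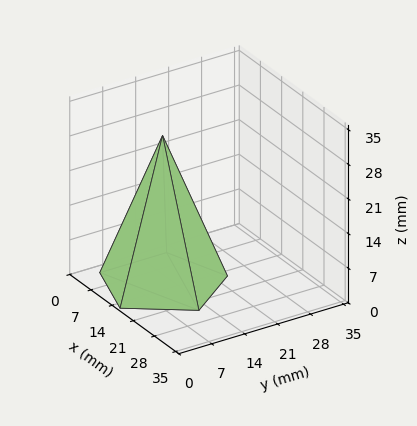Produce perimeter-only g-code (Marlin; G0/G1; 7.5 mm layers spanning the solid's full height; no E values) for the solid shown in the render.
Reading the render: the shape is a regular 5-sided pyramid, base circumscribed radius ≈ 12 mm, apex at z ≈ 30 mm (dimensions read to the nearest mm from the axis ticks). For the g-code, the solid's height is divided into equal slices at the stated Δz and each level perimeter traced with G1 moves after a G0 lift.

; perimeter-only toolpath
G21 ; units = mm
G90 ; absolute positioning
G28 ; home
; layer 1
G0 Z7.5
G0 X21.0 Y12.0
G1 X14.8 Y20.5
G1 X4.7 Y17.3
G1 X4.7 Y6.7
G1 X14.8 Y3.5
G1 X21.0 Y12.0
; layer 2
G0 Z15.0
G0 X18.0 Y12.0
G1 X13.8 Y17.7
G1 X7.2 Y15.6
G1 X7.2 Y8.4
G1 X13.8 Y6.3
G1 X18.0 Y12.0
; layer 3
G0 Z22.5
G0 X15.0 Y12.0
G1 X12.9 Y14.8
G1 X9.6 Y13.8
G1 X9.6 Y10.2
G1 X12.9 Y9.2
G1 X15.0 Y12.0
M2 ; end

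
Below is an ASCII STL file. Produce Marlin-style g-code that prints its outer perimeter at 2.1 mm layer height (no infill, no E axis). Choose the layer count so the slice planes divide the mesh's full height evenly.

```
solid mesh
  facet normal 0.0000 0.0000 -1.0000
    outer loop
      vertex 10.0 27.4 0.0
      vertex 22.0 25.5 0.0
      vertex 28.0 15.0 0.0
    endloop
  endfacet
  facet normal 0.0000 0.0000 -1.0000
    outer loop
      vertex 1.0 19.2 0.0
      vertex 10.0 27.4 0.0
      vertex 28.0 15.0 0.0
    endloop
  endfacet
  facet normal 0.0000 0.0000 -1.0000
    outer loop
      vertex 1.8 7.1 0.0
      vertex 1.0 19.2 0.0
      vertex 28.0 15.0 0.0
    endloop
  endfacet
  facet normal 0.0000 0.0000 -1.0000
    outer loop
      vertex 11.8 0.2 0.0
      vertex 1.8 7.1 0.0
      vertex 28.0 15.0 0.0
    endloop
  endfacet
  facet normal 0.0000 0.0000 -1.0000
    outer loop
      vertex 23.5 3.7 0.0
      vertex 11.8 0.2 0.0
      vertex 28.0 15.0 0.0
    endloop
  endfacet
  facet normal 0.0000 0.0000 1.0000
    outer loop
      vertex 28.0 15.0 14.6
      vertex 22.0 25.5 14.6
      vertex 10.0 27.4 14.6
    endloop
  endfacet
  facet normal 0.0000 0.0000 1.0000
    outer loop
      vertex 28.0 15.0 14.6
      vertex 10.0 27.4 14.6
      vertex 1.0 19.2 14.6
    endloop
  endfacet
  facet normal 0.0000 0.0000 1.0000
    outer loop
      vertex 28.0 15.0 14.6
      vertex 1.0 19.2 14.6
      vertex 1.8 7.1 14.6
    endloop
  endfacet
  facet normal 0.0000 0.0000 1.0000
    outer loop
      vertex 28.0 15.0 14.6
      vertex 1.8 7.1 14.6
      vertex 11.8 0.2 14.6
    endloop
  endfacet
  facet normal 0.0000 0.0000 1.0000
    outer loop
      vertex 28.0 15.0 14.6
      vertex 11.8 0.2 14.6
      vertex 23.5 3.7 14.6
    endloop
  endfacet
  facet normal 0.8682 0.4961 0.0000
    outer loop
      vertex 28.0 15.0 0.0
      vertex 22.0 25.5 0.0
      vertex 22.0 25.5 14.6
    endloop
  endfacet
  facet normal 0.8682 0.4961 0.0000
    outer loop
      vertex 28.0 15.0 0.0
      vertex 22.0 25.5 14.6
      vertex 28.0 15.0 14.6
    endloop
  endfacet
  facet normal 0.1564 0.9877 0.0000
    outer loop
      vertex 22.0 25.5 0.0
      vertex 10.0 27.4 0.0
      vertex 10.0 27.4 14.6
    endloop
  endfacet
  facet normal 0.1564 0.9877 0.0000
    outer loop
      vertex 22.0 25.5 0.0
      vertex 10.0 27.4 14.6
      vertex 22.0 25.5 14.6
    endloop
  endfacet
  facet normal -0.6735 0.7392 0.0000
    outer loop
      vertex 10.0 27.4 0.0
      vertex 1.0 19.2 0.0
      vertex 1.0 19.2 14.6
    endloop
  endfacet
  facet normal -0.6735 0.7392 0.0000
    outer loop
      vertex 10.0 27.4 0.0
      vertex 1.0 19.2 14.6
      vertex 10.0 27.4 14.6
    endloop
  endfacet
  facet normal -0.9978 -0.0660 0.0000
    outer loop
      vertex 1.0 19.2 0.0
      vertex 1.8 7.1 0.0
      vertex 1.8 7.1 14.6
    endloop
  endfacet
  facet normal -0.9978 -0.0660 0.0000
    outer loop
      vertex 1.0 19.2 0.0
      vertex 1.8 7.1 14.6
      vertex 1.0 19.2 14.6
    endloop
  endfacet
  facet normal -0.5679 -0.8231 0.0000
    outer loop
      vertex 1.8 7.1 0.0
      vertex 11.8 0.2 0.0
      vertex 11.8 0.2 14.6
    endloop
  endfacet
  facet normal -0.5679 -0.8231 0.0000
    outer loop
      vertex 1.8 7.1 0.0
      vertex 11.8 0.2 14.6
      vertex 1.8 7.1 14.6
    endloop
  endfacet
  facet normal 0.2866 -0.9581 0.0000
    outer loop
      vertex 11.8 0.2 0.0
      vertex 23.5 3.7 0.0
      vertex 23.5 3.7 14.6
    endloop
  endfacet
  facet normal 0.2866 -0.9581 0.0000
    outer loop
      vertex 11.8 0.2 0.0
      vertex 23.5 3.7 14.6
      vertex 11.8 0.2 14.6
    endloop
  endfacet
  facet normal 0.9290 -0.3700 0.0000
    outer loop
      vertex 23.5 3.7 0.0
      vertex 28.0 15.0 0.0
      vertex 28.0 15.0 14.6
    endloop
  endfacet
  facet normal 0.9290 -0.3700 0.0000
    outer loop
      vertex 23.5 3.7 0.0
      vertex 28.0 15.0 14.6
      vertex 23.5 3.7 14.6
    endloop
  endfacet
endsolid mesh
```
; perimeter-only toolpath
G21 ; units = mm
G90 ; absolute positioning
G28 ; home
; layer 1
G0 Z2.1
G0 X28.0 Y15.0
G1 X22.0 Y25.5
G1 X10.0 Y27.4
G1 X1.0 Y19.2
G1 X1.8 Y7.1
G1 X11.8 Y0.2
G1 X23.5 Y3.7
G1 X28.0 Y15.0
; layer 2
G0 Z4.2
G0 X28.0 Y15.0
G1 X22.0 Y25.5
G1 X10.0 Y27.4
G1 X1.0 Y19.2
G1 X1.8 Y7.1
G1 X11.8 Y0.2
G1 X23.5 Y3.7
G1 X28.0 Y15.0
; layer 3
G0 Z6.3
G0 X28.0 Y15.0
G1 X22.0 Y25.5
G1 X10.0 Y27.4
G1 X1.0 Y19.2
G1 X1.8 Y7.1
G1 X11.8 Y0.2
G1 X23.5 Y3.7
G1 X28.0 Y15.0
; layer 4
G0 Z8.3
G0 X28.0 Y15.0
G1 X22.0 Y25.5
G1 X10.0 Y27.4
G1 X1.0 Y19.2
G1 X1.8 Y7.1
G1 X11.8 Y0.2
G1 X23.5 Y3.7
G1 X28.0 Y15.0
; layer 5
G0 Z10.4
G0 X28.0 Y15.0
G1 X22.0 Y25.5
G1 X10.0 Y27.4
G1 X1.0 Y19.2
G1 X1.8 Y7.1
G1 X11.8 Y0.2
G1 X23.5 Y3.7
G1 X28.0 Y15.0
; layer 6
G0 Z12.5
G0 X28.0 Y15.0
G1 X22.0 Y25.5
G1 X10.0 Y27.4
G1 X1.0 Y19.2
G1 X1.8 Y7.1
G1 X11.8 Y0.2
G1 X23.5 Y3.7
G1 X28.0 Y15.0
; layer 7
G0 Z14.6
G0 X28.0 Y15.0
G1 X22.0 Y25.5
G1 X10.0 Y27.4
G1 X1.0 Y19.2
G1 X1.8 Y7.1
G1 X11.8 Y0.2
G1 X23.5 Y3.7
G1 X28.0 Y15.0
M2 ; end

The solid is a regular 7-sided prism (a cylinder approximated with 7 flat sides), circumscribed radius ≈ 14 mm, height ≈ 14.6 mm. Slicing at Δz = 2.1 mm — 7 equal slices spanning the solid's height, so layer i sits at z = i·h/7 — gives 7 non-empty perimeters. Each is a 7-segment closed polygon; G0 lifts to the layer z and rapids to the start vertex, then G1 traces the edges.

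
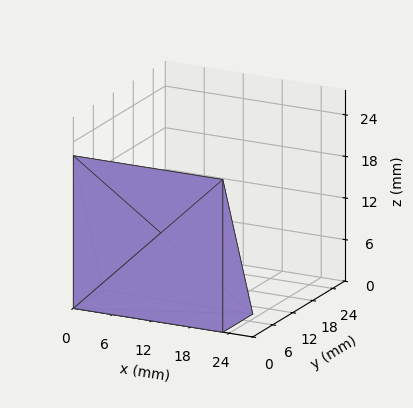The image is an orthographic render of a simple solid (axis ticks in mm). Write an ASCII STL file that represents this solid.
Reading the render: the shape is a wedge (ramp): 23 × 9 mm base, rising to 22 mm along the y=0 edge and sloping linearly to z=0 at y=9 (dimensions read to the nearest mm from the axis ticks). For the STL, each face is triangulated and given an outward normal.

solid part
  facet normal 0.0000 0.0000 -1.0000
    outer loop
      vertex 23.00 9.00 0.00
      vertex 23.00 0.00 0.00
      vertex 0.00 0.00 0.00
    endloop
  endfacet
  facet normal 0.0000 0.0000 -1.0000
    outer loop
      vertex 0.00 9.00 0.00
      vertex 23.00 9.00 0.00
      vertex 0.00 0.00 0.00
    endloop
  endfacet
  facet normal 0.0000 -1.0000 0.0000
    outer loop
      vertex 0.00 0.00 0.00
      vertex 23.00 0.00 0.00
      vertex 23.00 0.00 22.00
    endloop
  endfacet
  facet normal 0.0000 -1.0000 0.0000
    outer loop
      vertex 0.00 0.00 0.00
      vertex 23.00 0.00 22.00
      vertex 0.00 0.00 22.00
    endloop
  endfacet
  facet normal 0.0000 0.9255 0.3786
    outer loop
      vertex 0.00 0.00 22.00
      vertex 23.00 0.00 22.00
      vertex 23.00 9.00 0.00
    endloop
  endfacet
  facet normal 0.0000 0.9255 0.3786
    outer loop
      vertex 0.00 0.00 22.00
      vertex 23.00 9.00 0.00
      vertex 0.00 9.00 0.00
    endloop
  endfacet
  facet normal -1.0000 0.0000 0.0000
    outer loop
      vertex 0.00 0.00 22.00
      vertex 0.00 9.00 0.00
      vertex 0.00 0.00 0.00
    endloop
  endfacet
  facet normal 1.0000 0.0000 0.0000
    outer loop
      vertex 23.00 0.00 0.00
      vertex 23.00 9.00 0.00
      vertex 23.00 0.00 22.00
    endloop
  endfacet
endsolid part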